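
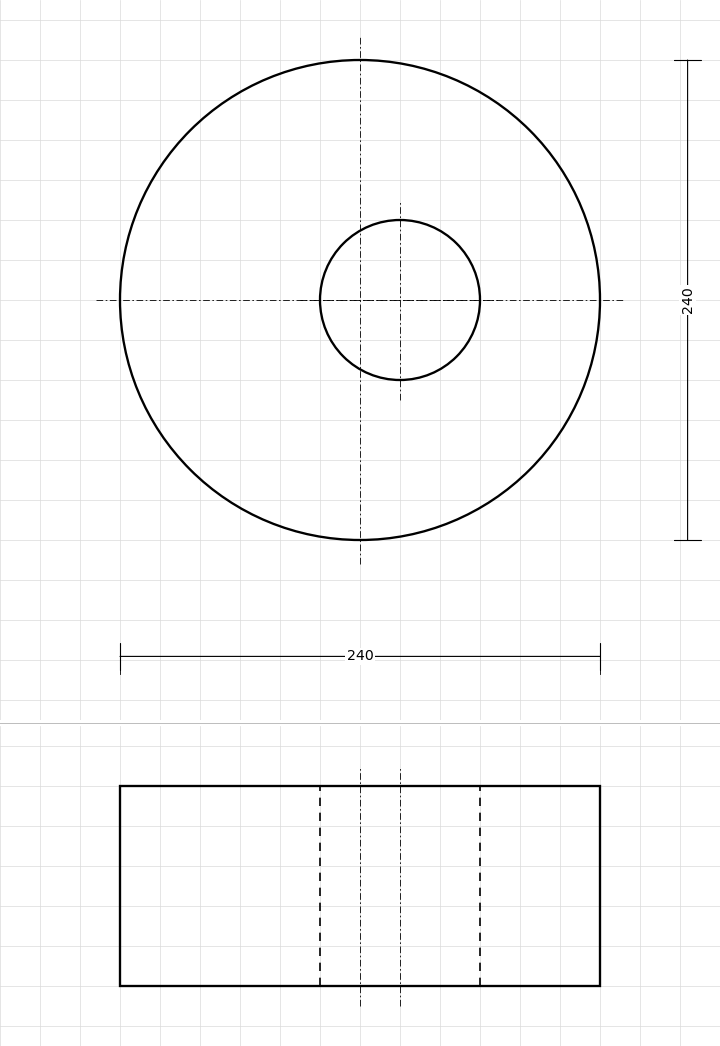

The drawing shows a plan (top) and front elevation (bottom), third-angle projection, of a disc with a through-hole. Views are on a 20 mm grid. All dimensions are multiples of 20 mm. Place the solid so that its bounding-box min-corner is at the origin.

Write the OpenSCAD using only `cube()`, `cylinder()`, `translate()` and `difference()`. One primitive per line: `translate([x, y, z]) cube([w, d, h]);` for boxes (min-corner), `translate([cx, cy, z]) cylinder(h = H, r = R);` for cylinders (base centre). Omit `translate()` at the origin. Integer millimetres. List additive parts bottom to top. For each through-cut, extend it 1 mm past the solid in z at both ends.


difference() {
  translate([120, 120, 0]) cylinder(h = 100, r = 120);
  translate([140, 120, -1]) cylinder(h = 102, r = 40);
}


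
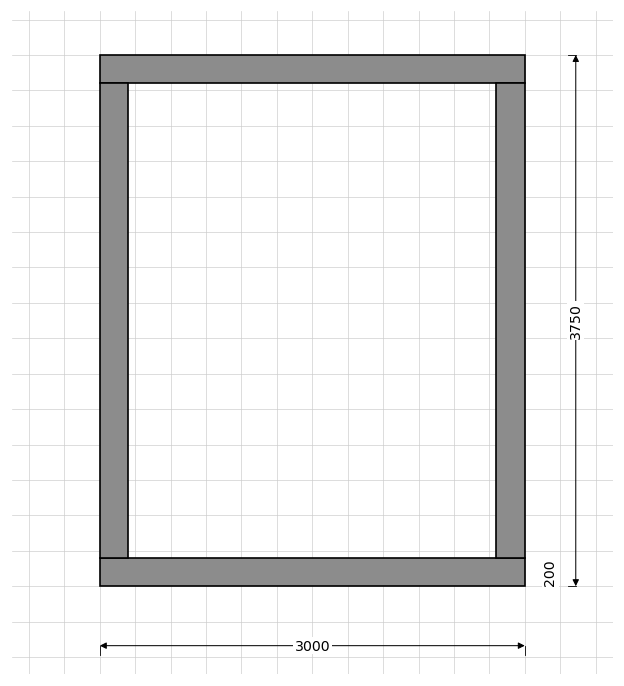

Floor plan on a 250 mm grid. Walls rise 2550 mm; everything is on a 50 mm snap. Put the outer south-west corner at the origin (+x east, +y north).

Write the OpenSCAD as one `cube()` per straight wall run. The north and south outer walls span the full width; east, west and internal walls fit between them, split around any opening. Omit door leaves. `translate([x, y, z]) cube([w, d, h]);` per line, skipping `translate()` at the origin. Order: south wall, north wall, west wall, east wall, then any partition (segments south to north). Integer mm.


cube([3000, 200, 2550]);
translate([0, 3550, 0]) cube([3000, 200, 2550]);
translate([0, 200, 0]) cube([200, 3350, 2550]);
translate([2800, 200, 0]) cube([200, 3350, 2550]);


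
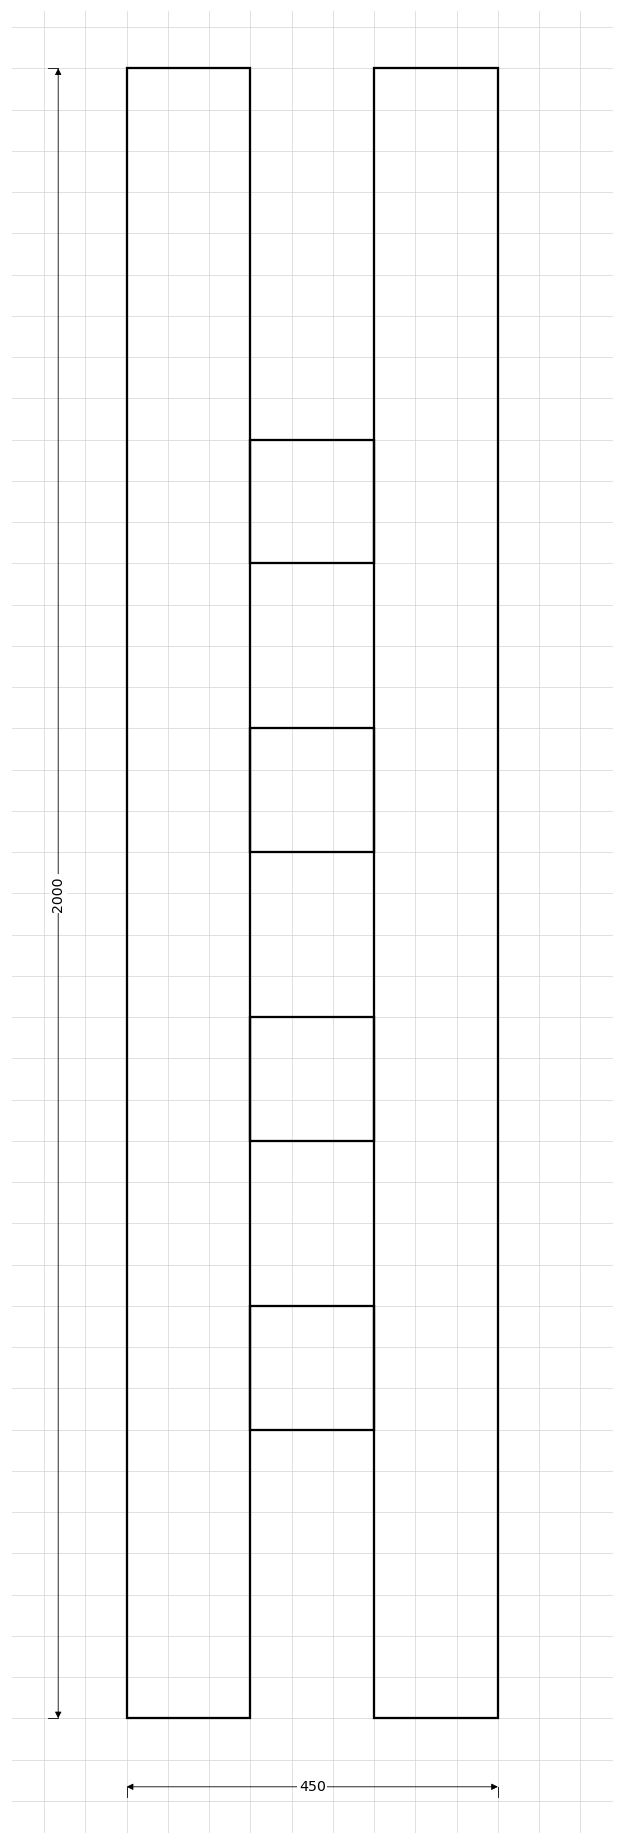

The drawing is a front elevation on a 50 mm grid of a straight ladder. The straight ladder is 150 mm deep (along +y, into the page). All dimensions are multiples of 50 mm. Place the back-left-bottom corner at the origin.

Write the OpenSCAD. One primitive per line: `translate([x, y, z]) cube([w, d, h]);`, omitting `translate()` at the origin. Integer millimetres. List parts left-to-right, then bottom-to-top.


cube([150, 150, 2000]);
translate([150, 0, 350]) cube([150, 150, 150]);
translate([150, 0, 700]) cube([150, 150, 150]);
translate([150, 0, 1050]) cube([150, 150, 150]);
translate([150, 0, 1400]) cube([150, 150, 150]);
translate([300, 0, 0]) cube([150, 150, 2000]);


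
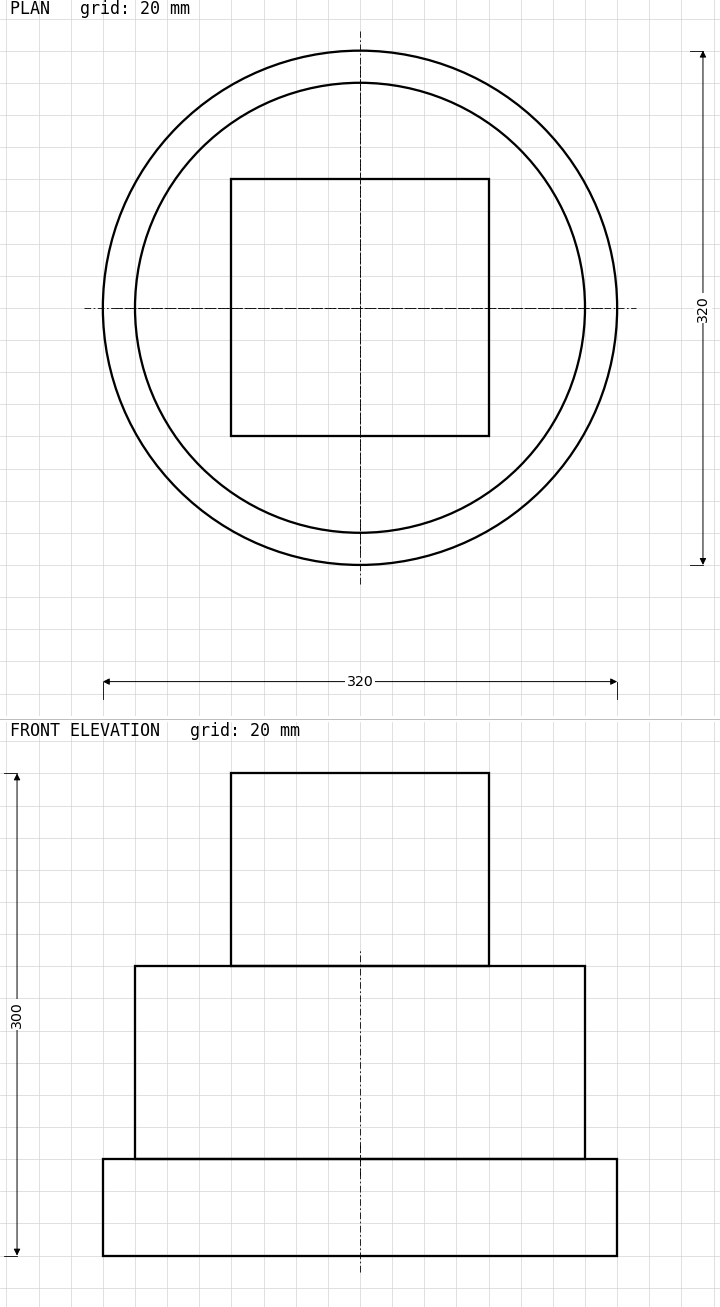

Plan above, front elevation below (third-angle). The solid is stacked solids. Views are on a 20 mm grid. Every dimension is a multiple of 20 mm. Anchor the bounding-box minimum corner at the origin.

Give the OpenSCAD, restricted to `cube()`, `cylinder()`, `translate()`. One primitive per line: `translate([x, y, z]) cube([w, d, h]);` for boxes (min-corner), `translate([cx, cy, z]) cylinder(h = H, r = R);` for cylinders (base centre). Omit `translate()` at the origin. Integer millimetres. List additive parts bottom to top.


translate([160, 160, 0]) cylinder(h = 60, r = 160);
translate([160, 160, 60]) cylinder(h = 120, r = 140);
translate([80, 80, 180]) cube([160, 160, 120]);


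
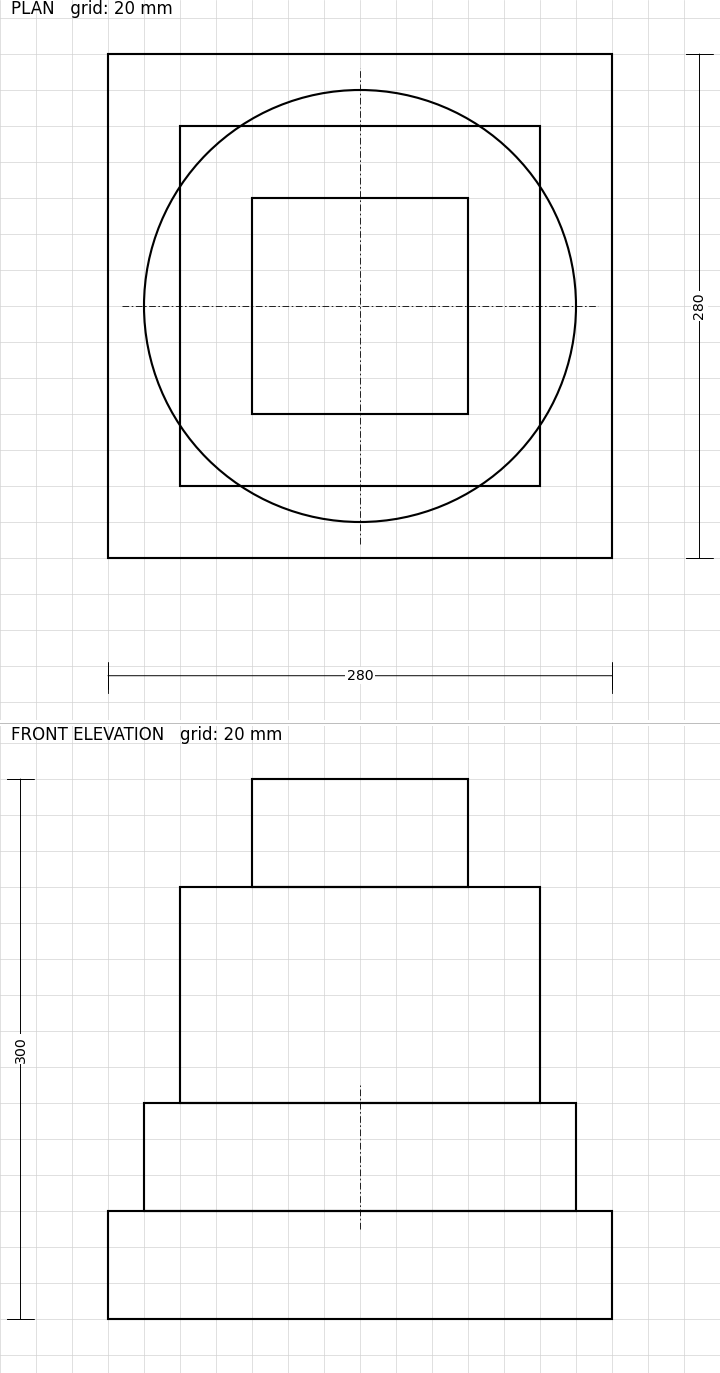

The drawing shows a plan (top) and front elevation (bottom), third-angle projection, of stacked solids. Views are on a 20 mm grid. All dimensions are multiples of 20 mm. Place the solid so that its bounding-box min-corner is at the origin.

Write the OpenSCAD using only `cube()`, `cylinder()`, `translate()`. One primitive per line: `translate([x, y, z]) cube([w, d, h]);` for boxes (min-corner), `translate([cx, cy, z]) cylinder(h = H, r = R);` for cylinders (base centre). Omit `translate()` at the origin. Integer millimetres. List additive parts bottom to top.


cube([280, 280, 60]);
translate([140, 140, 60]) cylinder(h = 60, r = 120);
translate([40, 40, 120]) cube([200, 200, 120]);
translate([80, 80, 240]) cube([120, 120, 60]);


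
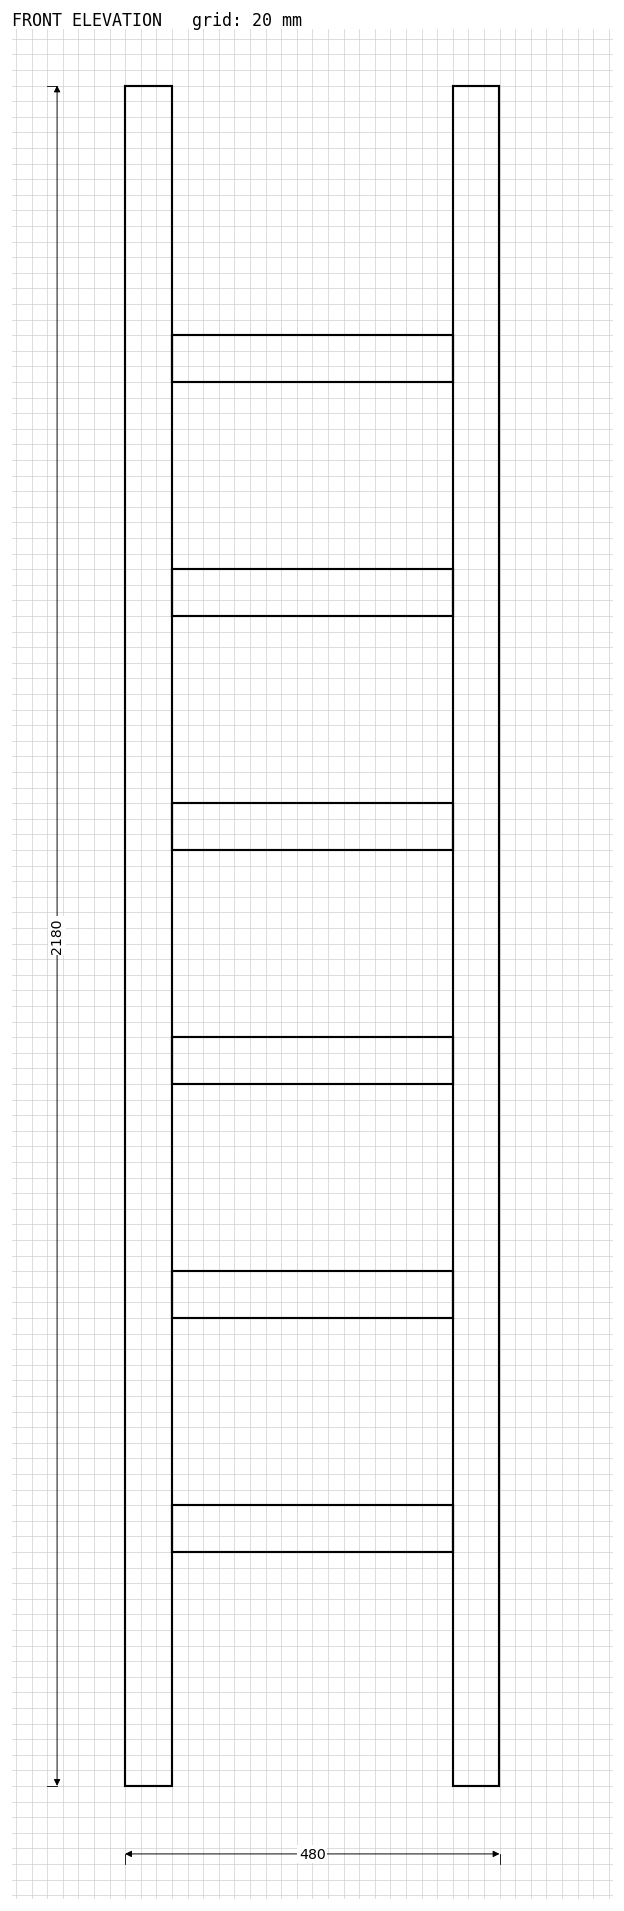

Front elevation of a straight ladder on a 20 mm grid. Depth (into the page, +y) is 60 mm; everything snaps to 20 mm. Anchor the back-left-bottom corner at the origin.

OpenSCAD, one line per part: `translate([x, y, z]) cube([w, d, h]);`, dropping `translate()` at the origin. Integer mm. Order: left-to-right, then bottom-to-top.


cube([60, 60, 2180]);
translate([60, 0, 300]) cube([360, 60, 60]);
translate([60, 0, 600]) cube([360, 60, 60]);
translate([60, 0, 900]) cube([360, 60, 60]);
translate([60, 0, 1200]) cube([360, 60, 60]);
translate([60, 0, 1500]) cube([360, 60, 60]);
translate([60, 0, 1800]) cube([360, 60, 60]);
translate([420, 0, 0]) cube([60, 60, 2180]);


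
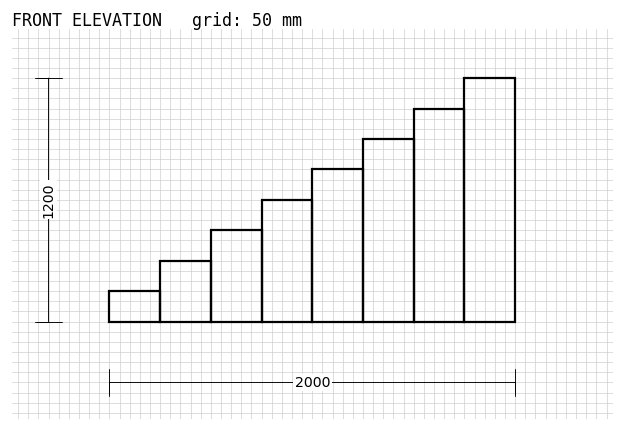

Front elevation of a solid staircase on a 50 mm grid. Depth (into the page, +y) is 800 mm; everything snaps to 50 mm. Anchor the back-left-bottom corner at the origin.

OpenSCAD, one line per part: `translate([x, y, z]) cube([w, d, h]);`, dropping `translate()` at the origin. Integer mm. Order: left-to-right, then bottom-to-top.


cube([250, 800, 150]);
translate([250, 0, 0]) cube([250, 800, 300]);
translate([500, 0, 0]) cube([250, 800, 450]);
translate([750, 0, 0]) cube([250, 800, 600]);
translate([1000, 0, 0]) cube([250, 800, 750]);
translate([1250, 0, 0]) cube([250, 800, 900]);
translate([1500, 0, 0]) cube([250, 800, 1050]);
translate([1750, 0, 0]) cube([250, 800, 1200]);


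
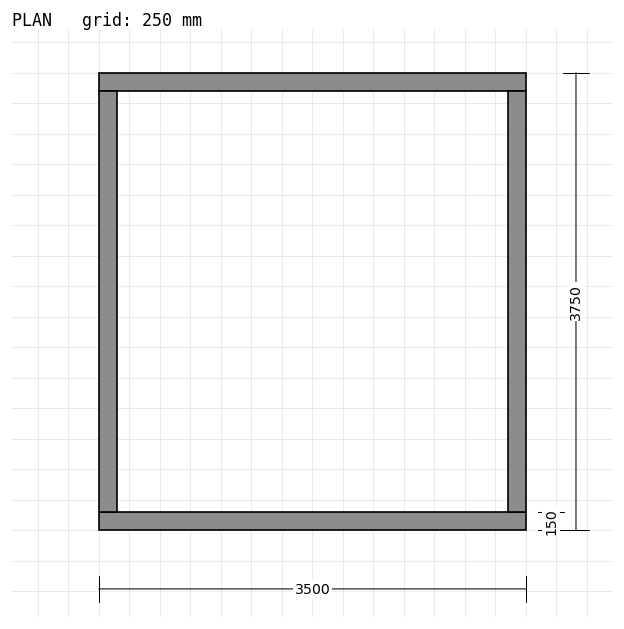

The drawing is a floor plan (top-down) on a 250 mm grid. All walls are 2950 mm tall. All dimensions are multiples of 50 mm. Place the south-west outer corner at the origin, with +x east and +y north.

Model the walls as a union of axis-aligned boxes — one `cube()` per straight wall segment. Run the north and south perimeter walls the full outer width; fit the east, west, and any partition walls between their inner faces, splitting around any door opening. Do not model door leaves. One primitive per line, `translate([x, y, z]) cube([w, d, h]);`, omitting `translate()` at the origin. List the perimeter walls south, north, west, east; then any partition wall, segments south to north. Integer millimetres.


cube([3500, 150, 2950]);
translate([0, 3600, 0]) cube([3500, 150, 2950]);
translate([0, 150, 0]) cube([150, 3450, 2950]);
translate([3350, 150, 0]) cube([150, 3450, 2950]);


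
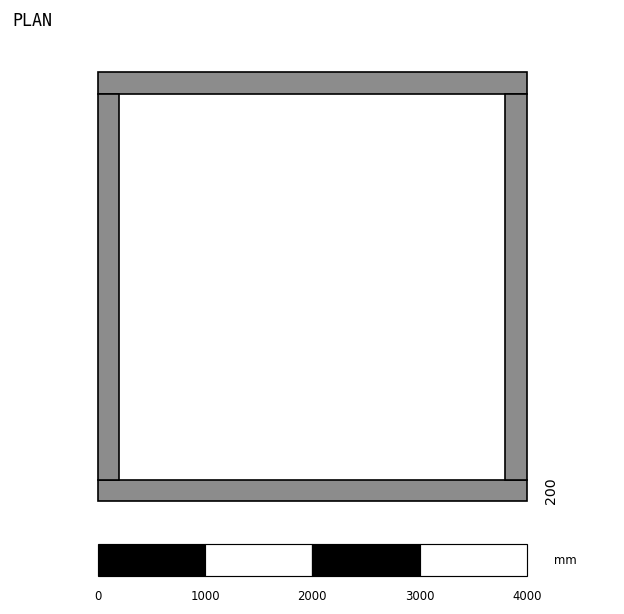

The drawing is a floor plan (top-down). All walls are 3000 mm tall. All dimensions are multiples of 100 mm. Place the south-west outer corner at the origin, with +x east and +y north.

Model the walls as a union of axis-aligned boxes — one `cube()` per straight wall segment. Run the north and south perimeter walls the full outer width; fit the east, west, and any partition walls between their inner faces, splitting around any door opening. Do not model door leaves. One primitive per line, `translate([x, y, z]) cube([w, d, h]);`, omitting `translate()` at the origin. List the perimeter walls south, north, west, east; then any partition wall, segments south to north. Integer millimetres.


cube([4000, 200, 3000]);
translate([0, 3800, 0]) cube([4000, 200, 3000]);
translate([0, 200, 0]) cube([200, 3600, 3000]);
translate([3800, 200, 0]) cube([200, 3600, 3000]);


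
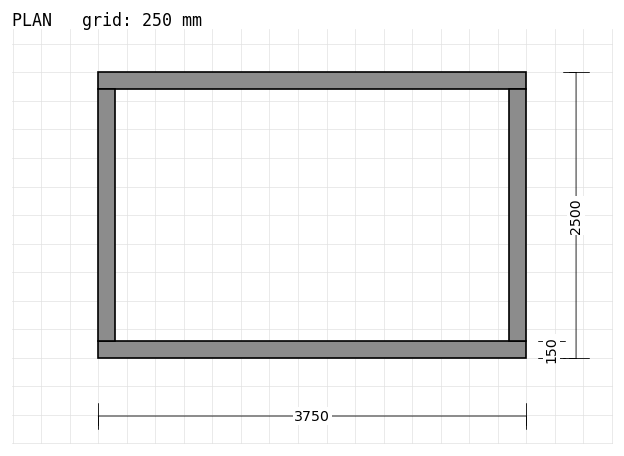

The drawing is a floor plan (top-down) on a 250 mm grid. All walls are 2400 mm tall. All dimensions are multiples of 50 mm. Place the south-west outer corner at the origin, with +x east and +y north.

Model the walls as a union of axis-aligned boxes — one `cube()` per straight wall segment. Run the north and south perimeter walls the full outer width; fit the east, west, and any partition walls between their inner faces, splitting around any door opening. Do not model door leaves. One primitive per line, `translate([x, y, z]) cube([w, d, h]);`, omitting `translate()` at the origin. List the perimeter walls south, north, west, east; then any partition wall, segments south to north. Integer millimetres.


cube([3750, 150, 2400]);
translate([0, 2350, 0]) cube([3750, 150, 2400]);
translate([0, 150, 0]) cube([150, 2200, 2400]);
translate([3600, 150, 0]) cube([150, 2200, 2400]);


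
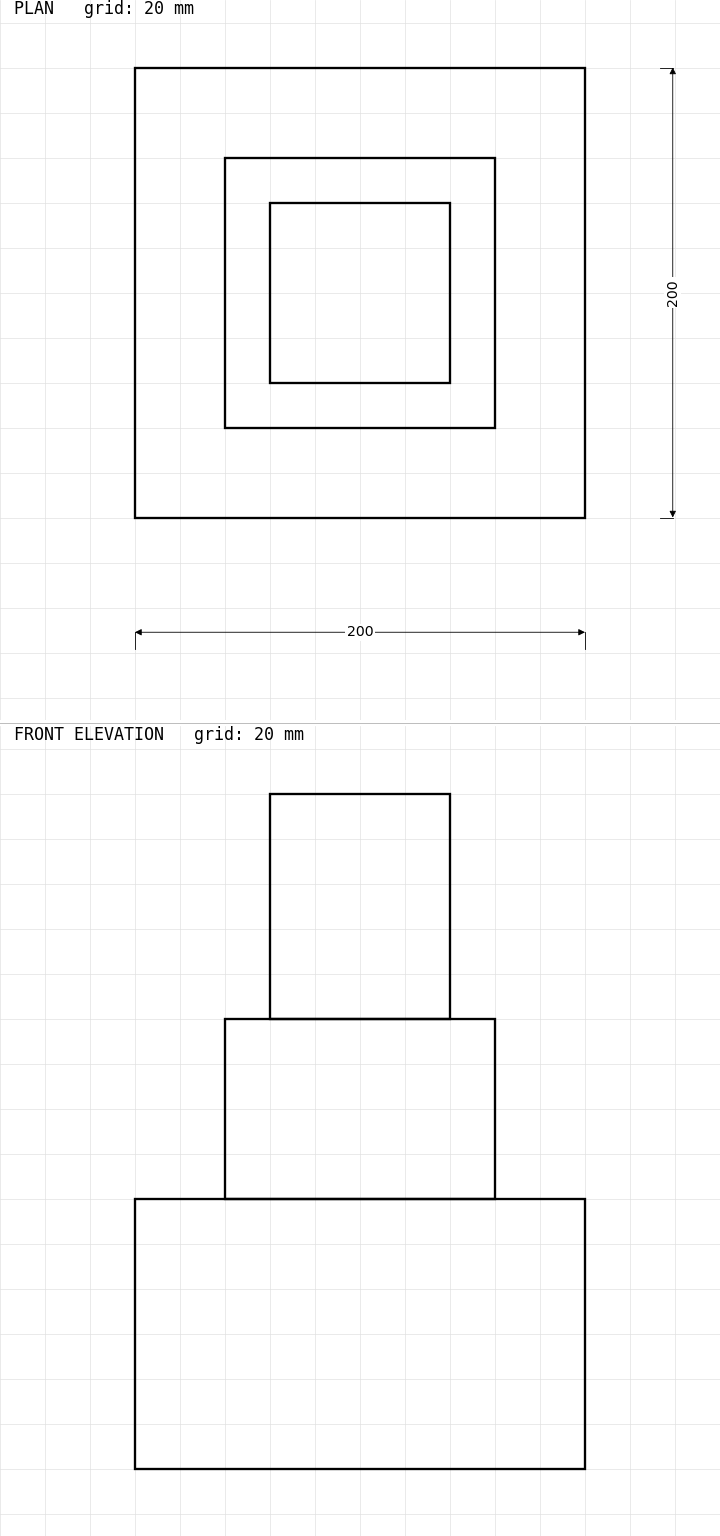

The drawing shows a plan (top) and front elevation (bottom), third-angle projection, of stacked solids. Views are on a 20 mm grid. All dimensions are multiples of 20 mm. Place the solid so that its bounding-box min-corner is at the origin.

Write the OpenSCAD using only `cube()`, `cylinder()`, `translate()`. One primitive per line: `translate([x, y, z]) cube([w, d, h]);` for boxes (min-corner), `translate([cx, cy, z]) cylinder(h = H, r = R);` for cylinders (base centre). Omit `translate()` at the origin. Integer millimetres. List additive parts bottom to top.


cube([200, 200, 120]);
translate([40, 40, 120]) cube([120, 120, 80]);
translate([60, 60, 200]) cube([80, 80, 100]);


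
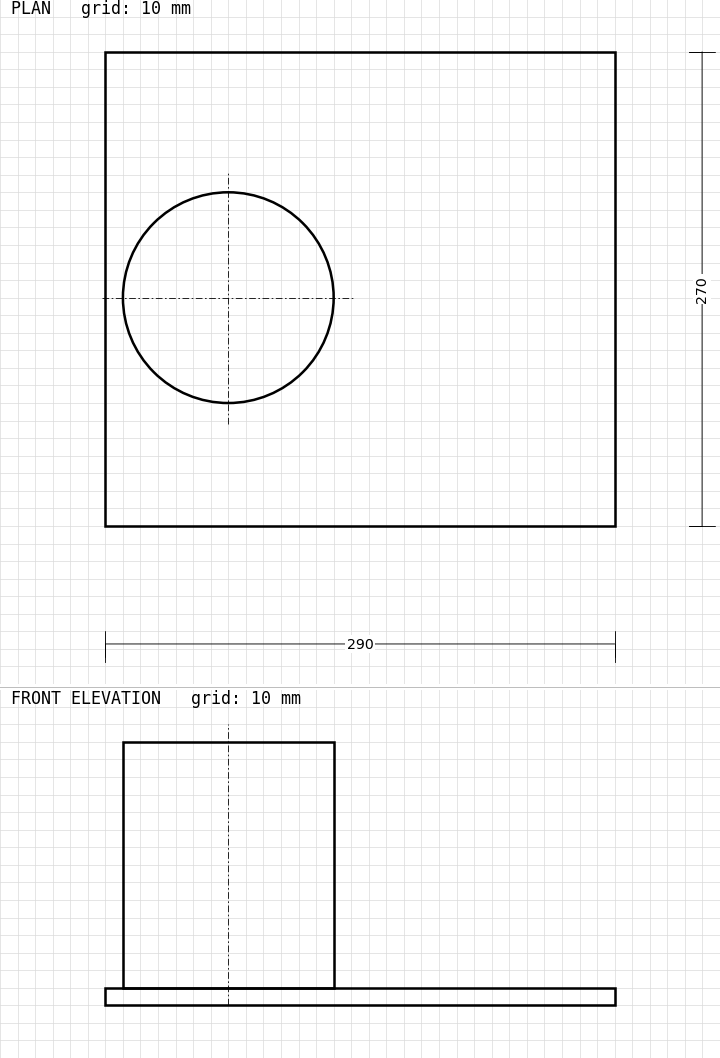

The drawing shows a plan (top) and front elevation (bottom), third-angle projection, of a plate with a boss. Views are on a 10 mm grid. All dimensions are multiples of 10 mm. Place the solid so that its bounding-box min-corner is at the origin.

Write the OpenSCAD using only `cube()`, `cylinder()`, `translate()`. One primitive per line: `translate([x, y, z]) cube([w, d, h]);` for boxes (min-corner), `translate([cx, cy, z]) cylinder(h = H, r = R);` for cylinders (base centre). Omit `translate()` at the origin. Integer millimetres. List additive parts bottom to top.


cube([290, 270, 10]);
translate([70, 130, 10]) cylinder(h = 140, r = 60);


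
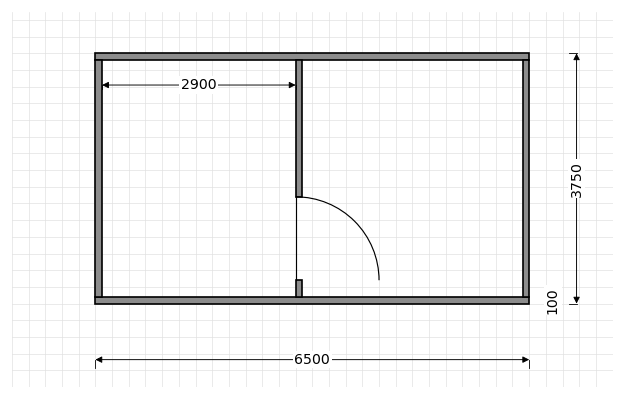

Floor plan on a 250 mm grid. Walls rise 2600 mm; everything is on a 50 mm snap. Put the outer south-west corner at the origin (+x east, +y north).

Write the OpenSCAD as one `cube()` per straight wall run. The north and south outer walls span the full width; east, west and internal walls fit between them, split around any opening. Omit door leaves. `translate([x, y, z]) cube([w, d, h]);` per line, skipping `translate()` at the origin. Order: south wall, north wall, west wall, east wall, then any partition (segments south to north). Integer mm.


cube([6500, 100, 2600]);
translate([0, 3650, 0]) cube([6500, 100, 2600]);
translate([0, 100, 0]) cube([100, 3550, 2600]);
translate([6400, 100, 0]) cube([100, 3550, 2600]);
translate([3000, 100, 0]) cube([100, 250, 2600]);
translate([3000, 1600, 0]) cube([100, 2050, 2600]);


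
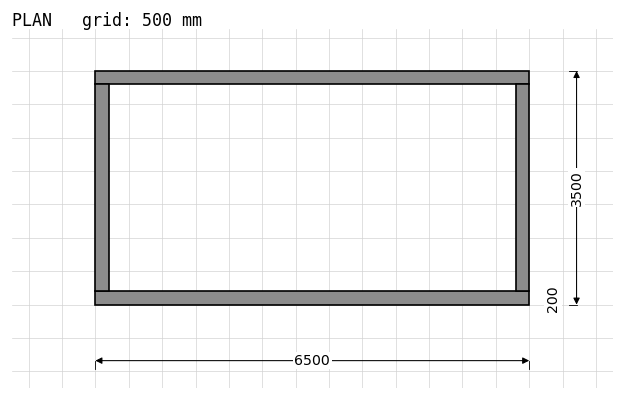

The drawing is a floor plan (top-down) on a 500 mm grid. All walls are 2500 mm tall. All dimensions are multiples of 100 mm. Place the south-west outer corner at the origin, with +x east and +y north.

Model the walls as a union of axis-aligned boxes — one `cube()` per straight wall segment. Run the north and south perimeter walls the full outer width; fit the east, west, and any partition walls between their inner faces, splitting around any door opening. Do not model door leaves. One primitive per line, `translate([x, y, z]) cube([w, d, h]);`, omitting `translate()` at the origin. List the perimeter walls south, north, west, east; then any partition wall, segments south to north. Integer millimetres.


cube([6500, 200, 2500]);
translate([0, 3300, 0]) cube([6500, 200, 2500]);
translate([0, 200, 0]) cube([200, 3100, 2500]);
translate([6300, 200, 0]) cube([200, 3100, 2500]);


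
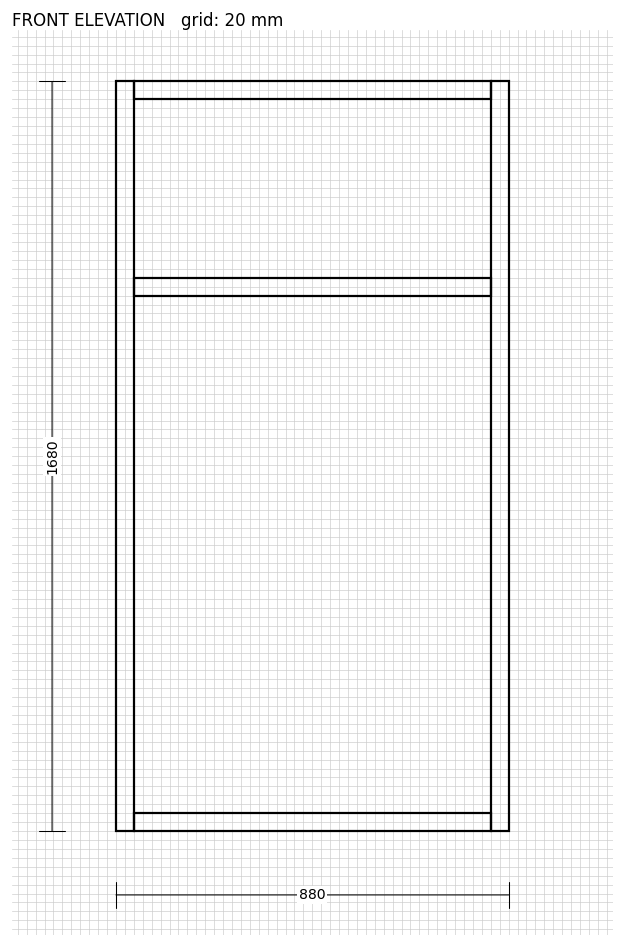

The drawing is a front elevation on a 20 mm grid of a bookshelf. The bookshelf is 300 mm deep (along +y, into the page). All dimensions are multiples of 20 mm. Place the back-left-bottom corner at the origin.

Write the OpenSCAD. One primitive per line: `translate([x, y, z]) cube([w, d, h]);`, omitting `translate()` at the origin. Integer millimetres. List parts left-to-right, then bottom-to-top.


cube([40, 300, 1680]);
translate([40, 0, 0]) cube([800, 300, 40]);
translate([40, 0, 1200]) cube([800, 300, 40]);
translate([40, 0, 1640]) cube([800, 300, 40]);
translate([840, 0, 0]) cube([40, 300, 1680]);


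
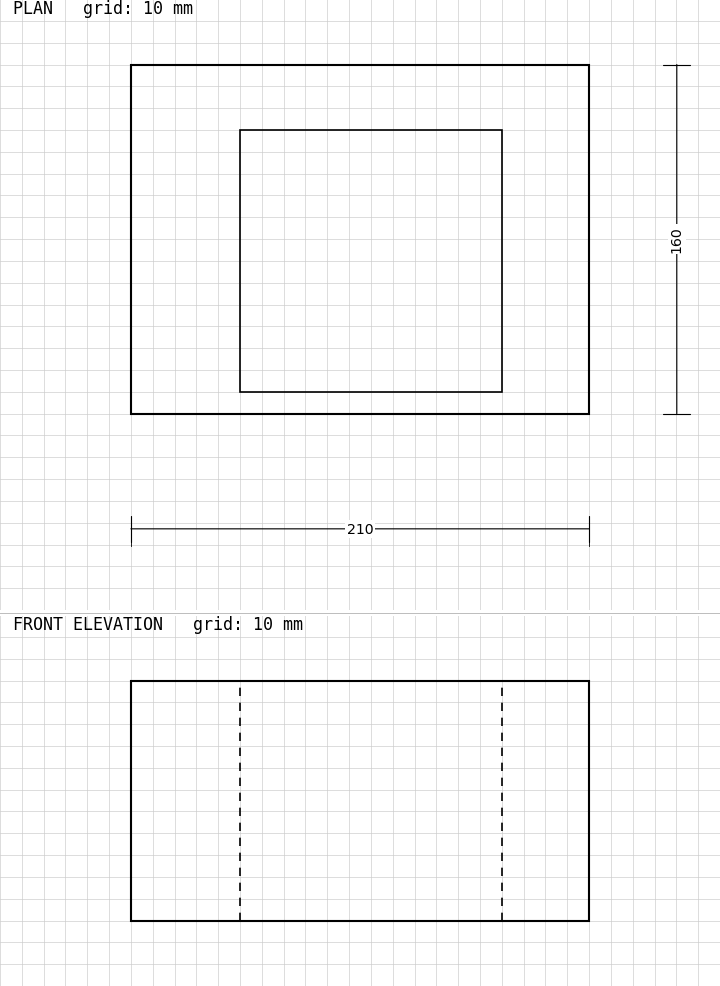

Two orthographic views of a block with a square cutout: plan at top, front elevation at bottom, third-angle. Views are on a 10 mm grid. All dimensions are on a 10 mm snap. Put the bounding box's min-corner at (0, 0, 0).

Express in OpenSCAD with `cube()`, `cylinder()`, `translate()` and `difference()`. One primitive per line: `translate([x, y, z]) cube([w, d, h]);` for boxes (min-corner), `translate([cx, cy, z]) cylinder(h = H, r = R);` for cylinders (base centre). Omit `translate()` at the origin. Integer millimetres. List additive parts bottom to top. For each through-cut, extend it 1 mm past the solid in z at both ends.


difference() {
  cube([210, 160, 110]);
  translate([50, 10, -1]) cube([120, 120, 112]);
}


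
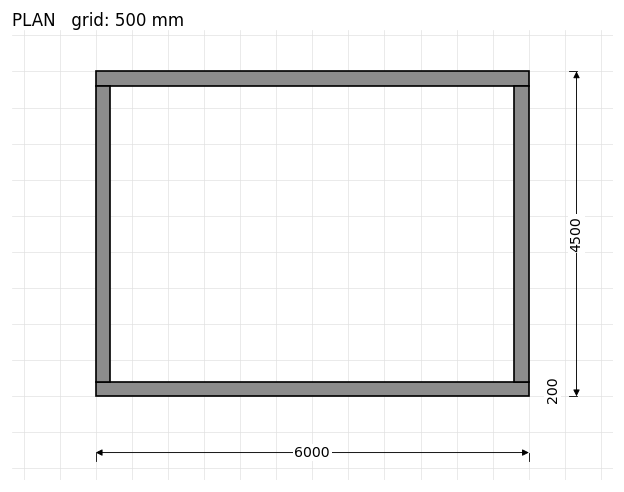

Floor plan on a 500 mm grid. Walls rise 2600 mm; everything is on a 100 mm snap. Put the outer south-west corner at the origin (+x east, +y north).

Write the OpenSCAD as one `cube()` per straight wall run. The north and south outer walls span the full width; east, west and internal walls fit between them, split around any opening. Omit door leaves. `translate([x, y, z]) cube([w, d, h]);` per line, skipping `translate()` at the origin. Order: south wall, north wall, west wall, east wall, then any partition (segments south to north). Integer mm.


cube([6000, 200, 2600]);
translate([0, 4300, 0]) cube([6000, 200, 2600]);
translate([0, 200, 0]) cube([200, 4100, 2600]);
translate([5800, 200, 0]) cube([200, 4100, 2600]);


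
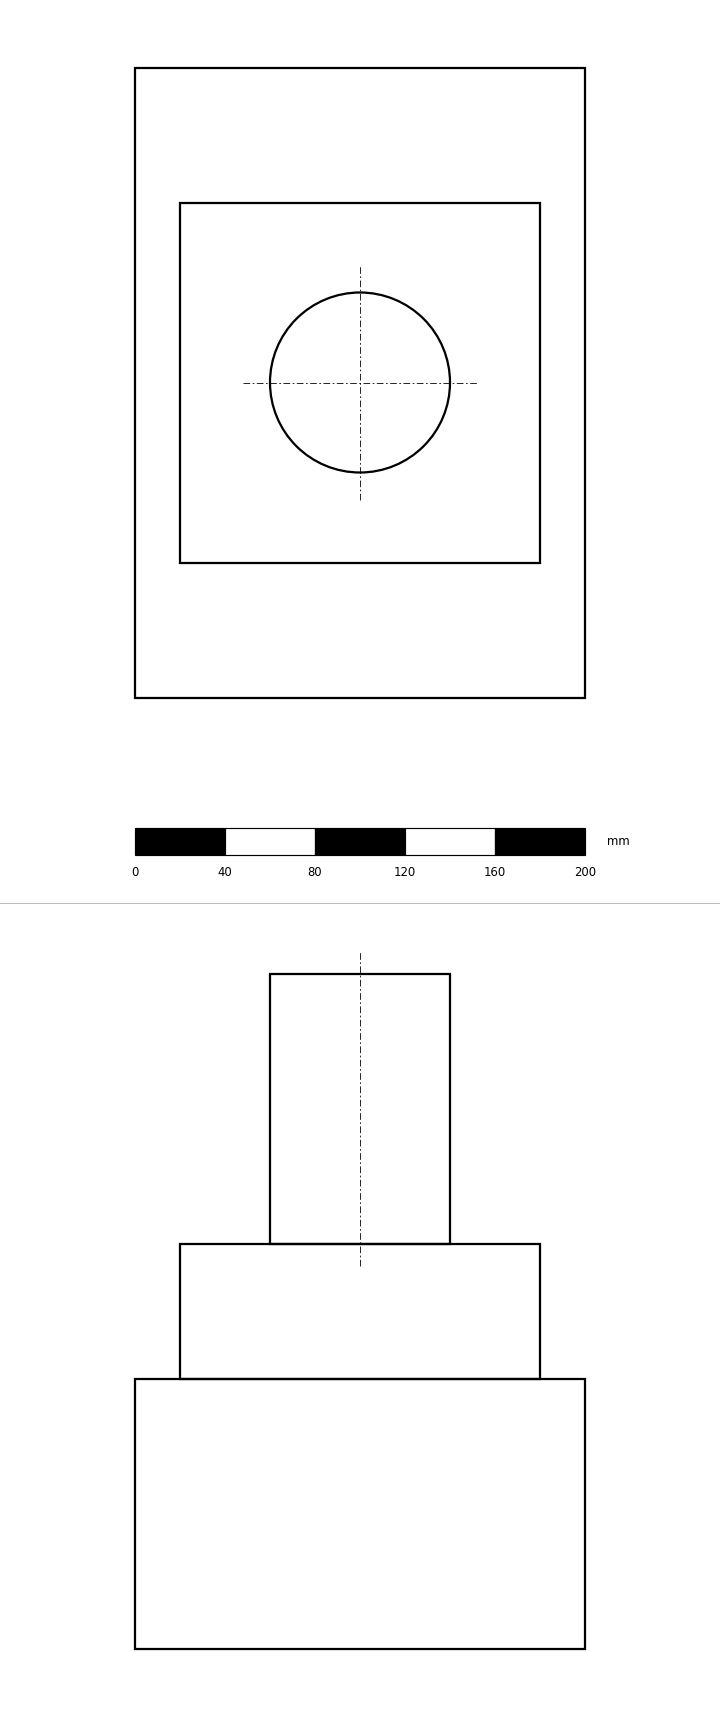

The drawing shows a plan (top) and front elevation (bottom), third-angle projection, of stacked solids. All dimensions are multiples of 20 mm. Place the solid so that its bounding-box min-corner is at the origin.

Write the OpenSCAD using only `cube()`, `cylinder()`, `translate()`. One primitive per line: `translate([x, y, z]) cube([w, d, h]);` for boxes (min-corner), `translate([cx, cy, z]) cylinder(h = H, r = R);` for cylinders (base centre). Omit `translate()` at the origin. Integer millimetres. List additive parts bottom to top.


cube([200, 280, 120]);
translate([20, 60, 120]) cube([160, 160, 60]);
translate([100, 140, 180]) cylinder(h = 120, r = 40);


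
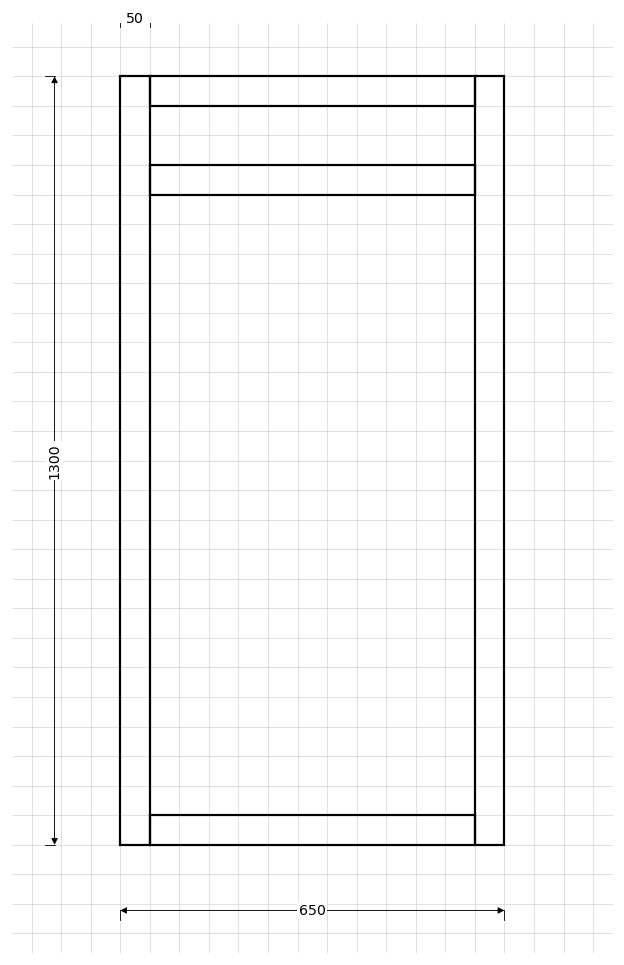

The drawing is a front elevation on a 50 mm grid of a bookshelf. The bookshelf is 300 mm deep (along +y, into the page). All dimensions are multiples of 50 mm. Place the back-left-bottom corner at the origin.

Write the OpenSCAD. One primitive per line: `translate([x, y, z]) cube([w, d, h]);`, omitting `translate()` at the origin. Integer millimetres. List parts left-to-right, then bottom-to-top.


cube([50, 300, 1300]);
translate([50, 0, 0]) cube([550, 300, 50]);
translate([50, 0, 1100]) cube([550, 300, 50]);
translate([50, 0, 1250]) cube([550, 300, 50]);
translate([600, 0, 0]) cube([50, 300, 1300]);


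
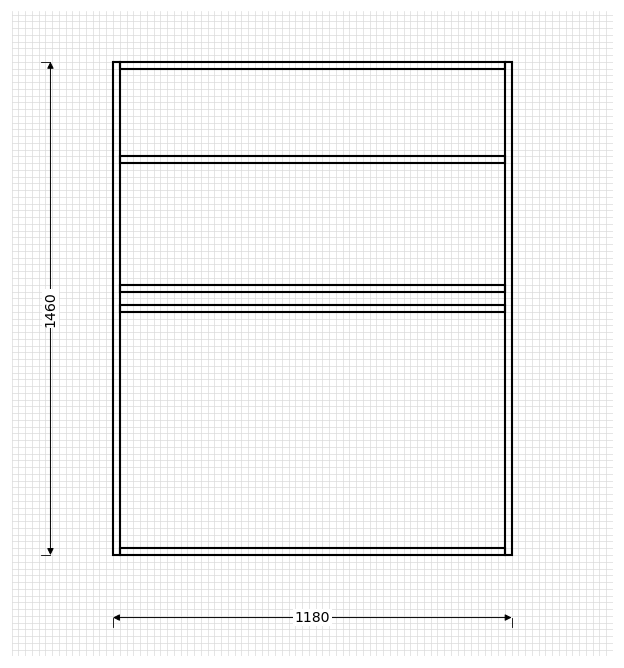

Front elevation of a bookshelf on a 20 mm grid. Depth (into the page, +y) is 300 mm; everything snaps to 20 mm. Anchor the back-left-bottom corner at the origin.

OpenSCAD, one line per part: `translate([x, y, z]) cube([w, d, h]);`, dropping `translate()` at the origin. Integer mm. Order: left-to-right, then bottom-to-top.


cube([20, 300, 1460]);
translate([20, 0, 0]) cube([1140, 300, 20]);
translate([20, 0, 720]) cube([1140, 300, 20]);
translate([20, 0, 780]) cube([1140, 300, 20]);
translate([20, 0, 1160]) cube([1140, 300, 20]);
translate([20, 0, 1440]) cube([1140, 300, 20]);
translate([1160, 0, 0]) cube([20, 300, 1460]);


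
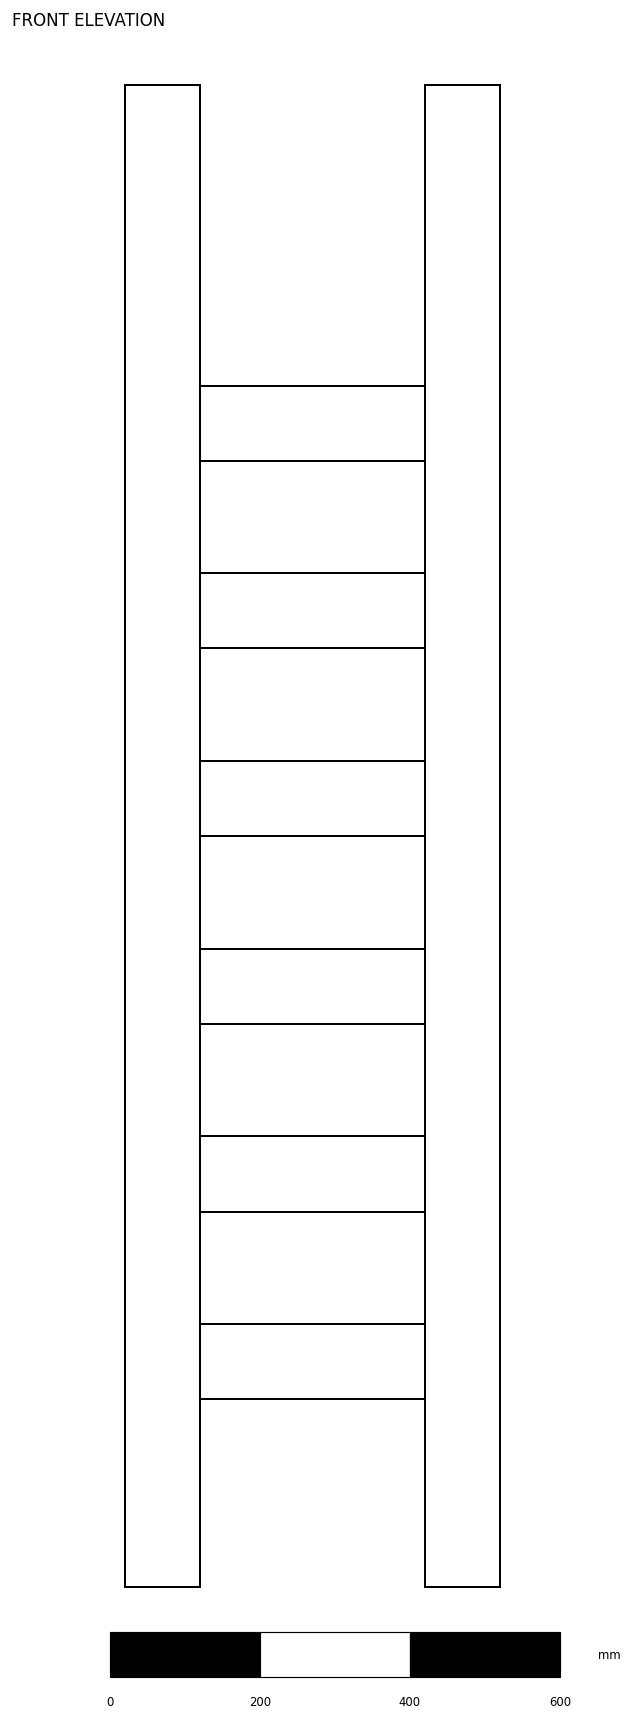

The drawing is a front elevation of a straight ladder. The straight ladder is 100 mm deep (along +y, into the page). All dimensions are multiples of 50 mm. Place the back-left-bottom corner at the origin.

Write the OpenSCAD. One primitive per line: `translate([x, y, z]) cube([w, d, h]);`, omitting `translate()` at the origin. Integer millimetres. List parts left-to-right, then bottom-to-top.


cube([100, 100, 2000]);
translate([100, 0, 250]) cube([300, 100, 100]);
translate([100, 0, 500]) cube([300, 100, 100]);
translate([100, 0, 750]) cube([300, 100, 100]);
translate([100, 0, 1000]) cube([300, 100, 100]);
translate([100, 0, 1250]) cube([300, 100, 100]);
translate([100, 0, 1500]) cube([300, 100, 100]);
translate([400, 0, 0]) cube([100, 100, 2000]);


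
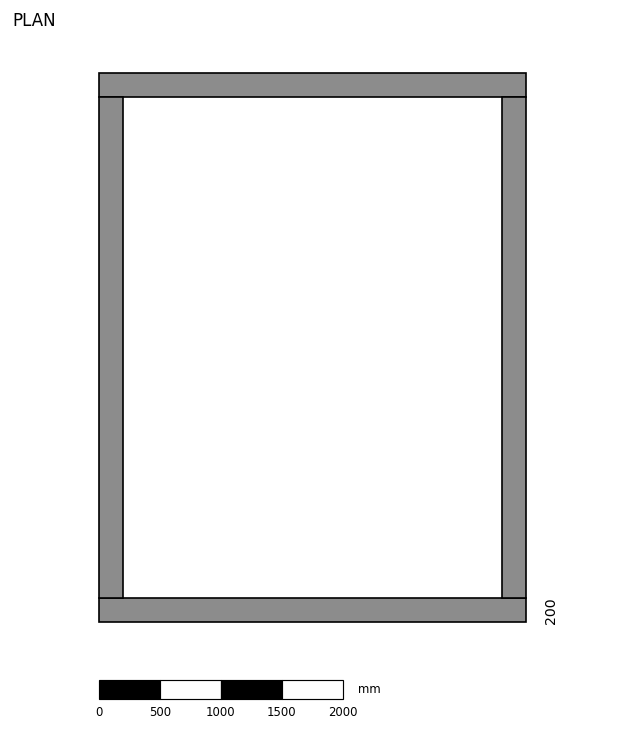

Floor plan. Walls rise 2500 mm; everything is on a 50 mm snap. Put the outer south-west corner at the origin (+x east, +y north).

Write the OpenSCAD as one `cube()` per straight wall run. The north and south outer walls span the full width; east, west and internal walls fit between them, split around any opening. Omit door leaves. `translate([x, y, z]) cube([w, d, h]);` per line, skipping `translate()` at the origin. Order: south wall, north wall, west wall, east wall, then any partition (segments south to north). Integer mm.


cube([3500, 200, 2500]);
translate([0, 4300, 0]) cube([3500, 200, 2500]);
translate([0, 200, 0]) cube([200, 4100, 2500]);
translate([3300, 200, 0]) cube([200, 4100, 2500]);


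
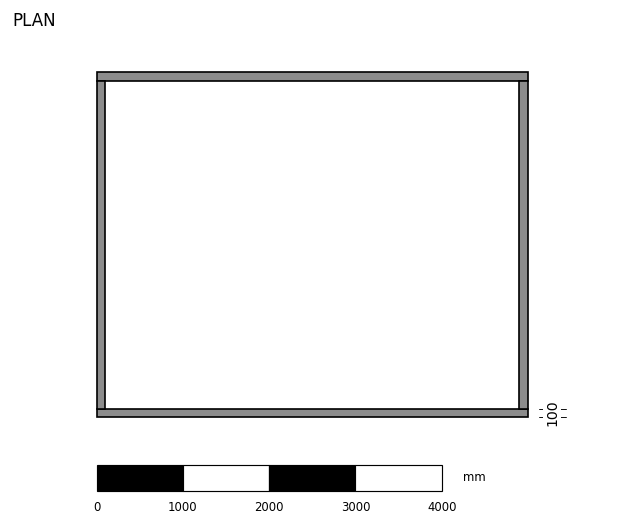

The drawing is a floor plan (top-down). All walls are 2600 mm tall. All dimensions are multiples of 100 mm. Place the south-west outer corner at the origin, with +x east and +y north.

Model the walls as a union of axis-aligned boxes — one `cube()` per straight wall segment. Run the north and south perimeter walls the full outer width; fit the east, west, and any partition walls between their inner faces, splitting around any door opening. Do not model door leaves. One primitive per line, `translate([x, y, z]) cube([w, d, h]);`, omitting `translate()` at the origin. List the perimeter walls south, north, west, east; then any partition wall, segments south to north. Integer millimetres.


cube([5000, 100, 2600]);
translate([0, 3900, 0]) cube([5000, 100, 2600]);
translate([0, 100, 0]) cube([100, 3800, 2600]);
translate([4900, 100, 0]) cube([100, 3800, 2600]);


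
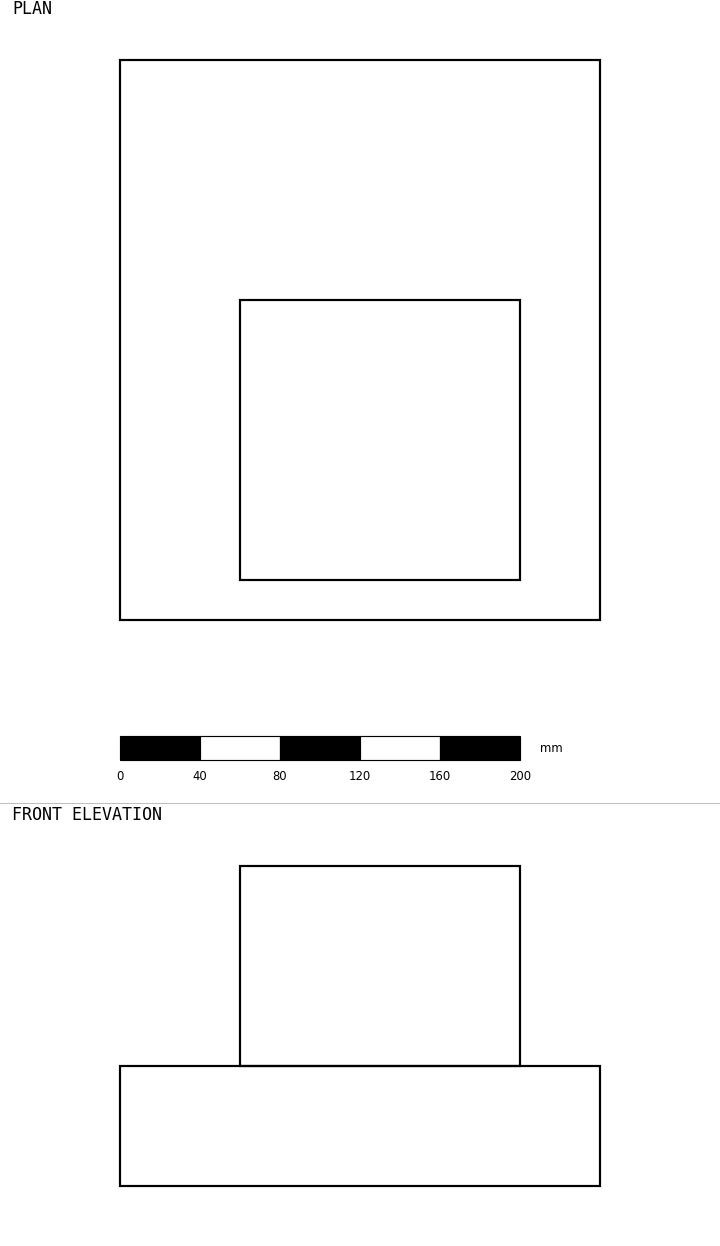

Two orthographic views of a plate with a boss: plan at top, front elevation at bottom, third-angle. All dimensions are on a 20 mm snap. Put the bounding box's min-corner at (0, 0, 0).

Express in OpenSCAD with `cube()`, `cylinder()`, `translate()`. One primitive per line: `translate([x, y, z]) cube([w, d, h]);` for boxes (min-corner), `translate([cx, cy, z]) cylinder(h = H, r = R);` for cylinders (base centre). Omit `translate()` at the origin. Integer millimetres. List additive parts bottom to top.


cube([240, 280, 60]);
translate([60, 20, 60]) cube([140, 140, 100]);


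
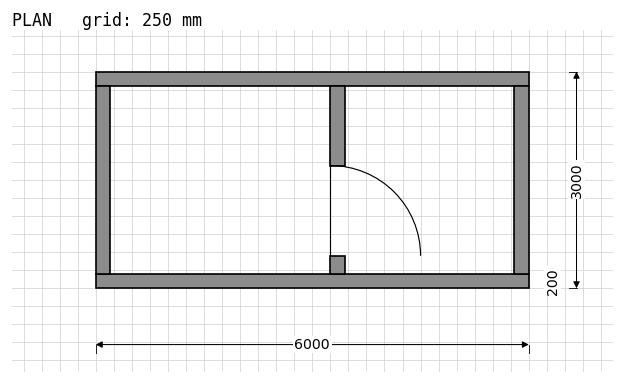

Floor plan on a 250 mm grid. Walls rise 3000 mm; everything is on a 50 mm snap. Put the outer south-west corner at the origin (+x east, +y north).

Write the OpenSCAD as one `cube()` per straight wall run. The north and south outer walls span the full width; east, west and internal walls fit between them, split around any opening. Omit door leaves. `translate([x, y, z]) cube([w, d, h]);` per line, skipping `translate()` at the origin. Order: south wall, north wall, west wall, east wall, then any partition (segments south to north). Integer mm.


cube([6000, 200, 3000]);
translate([0, 2800, 0]) cube([6000, 200, 3000]);
translate([0, 200, 0]) cube([200, 2600, 3000]);
translate([5800, 200, 0]) cube([200, 2600, 3000]);
translate([3250, 200, 0]) cube([200, 250, 3000]);
translate([3250, 1700, 0]) cube([200, 1100, 3000]);


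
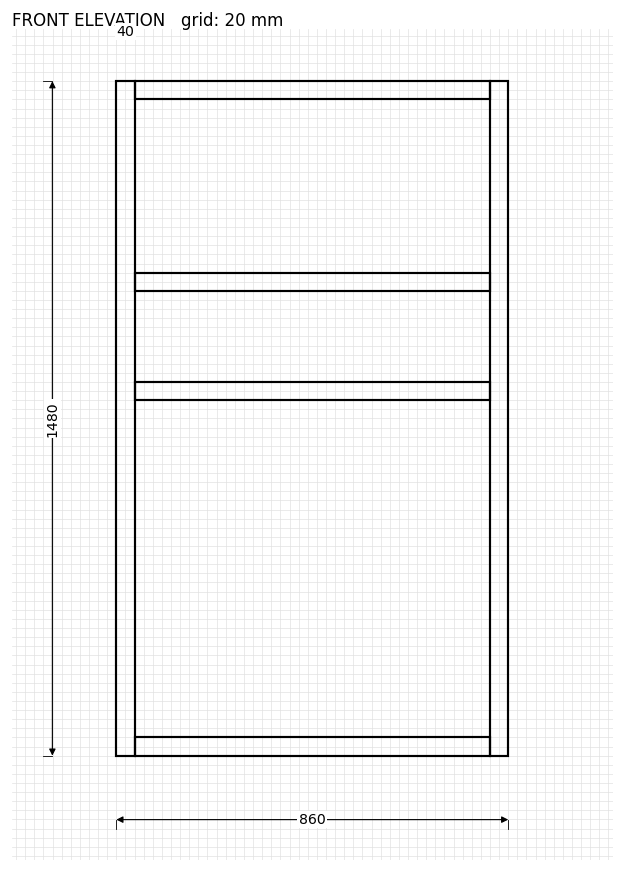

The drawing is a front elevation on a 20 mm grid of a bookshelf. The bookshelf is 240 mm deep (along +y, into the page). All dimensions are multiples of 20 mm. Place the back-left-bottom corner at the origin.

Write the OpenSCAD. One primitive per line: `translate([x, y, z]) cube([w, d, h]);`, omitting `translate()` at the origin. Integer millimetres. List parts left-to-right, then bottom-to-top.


cube([40, 240, 1480]);
translate([40, 0, 0]) cube([780, 240, 40]);
translate([40, 0, 780]) cube([780, 240, 40]);
translate([40, 0, 1020]) cube([780, 240, 40]);
translate([40, 0, 1440]) cube([780, 240, 40]);
translate([820, 0, 0]) cube([40, 240, 1480]);


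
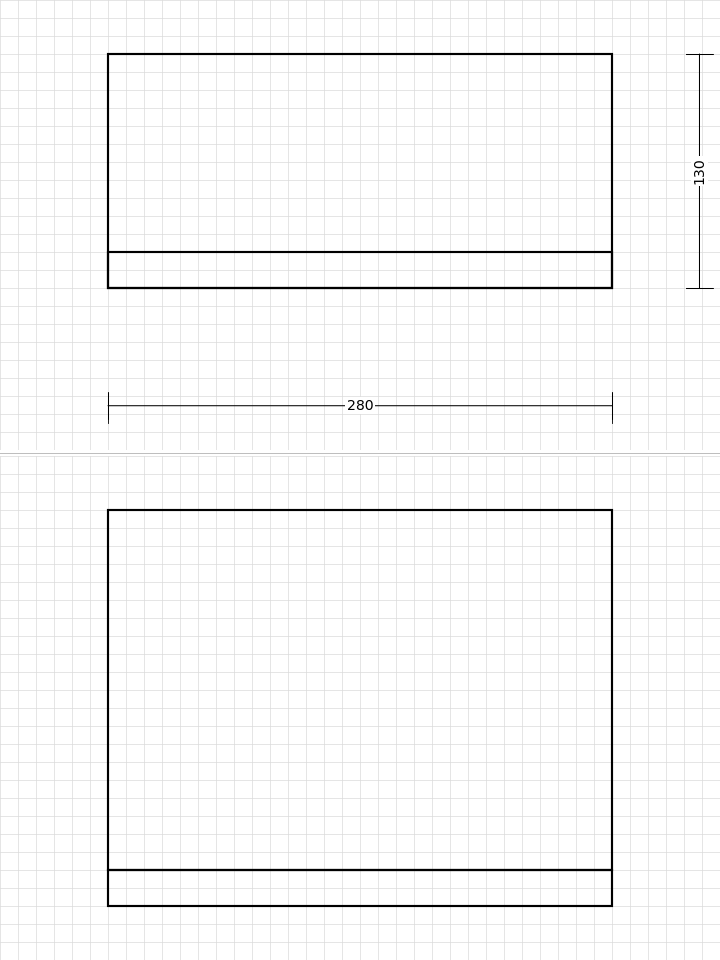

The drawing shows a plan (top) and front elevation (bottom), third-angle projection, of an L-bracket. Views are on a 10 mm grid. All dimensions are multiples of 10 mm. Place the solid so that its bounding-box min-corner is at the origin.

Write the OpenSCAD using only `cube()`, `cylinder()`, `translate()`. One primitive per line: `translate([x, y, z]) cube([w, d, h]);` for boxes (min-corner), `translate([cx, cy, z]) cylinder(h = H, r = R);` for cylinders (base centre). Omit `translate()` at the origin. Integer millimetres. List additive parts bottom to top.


cube([280, 130, 20]);
translate([0, 0, 20]) cube([280, 20, 200]);


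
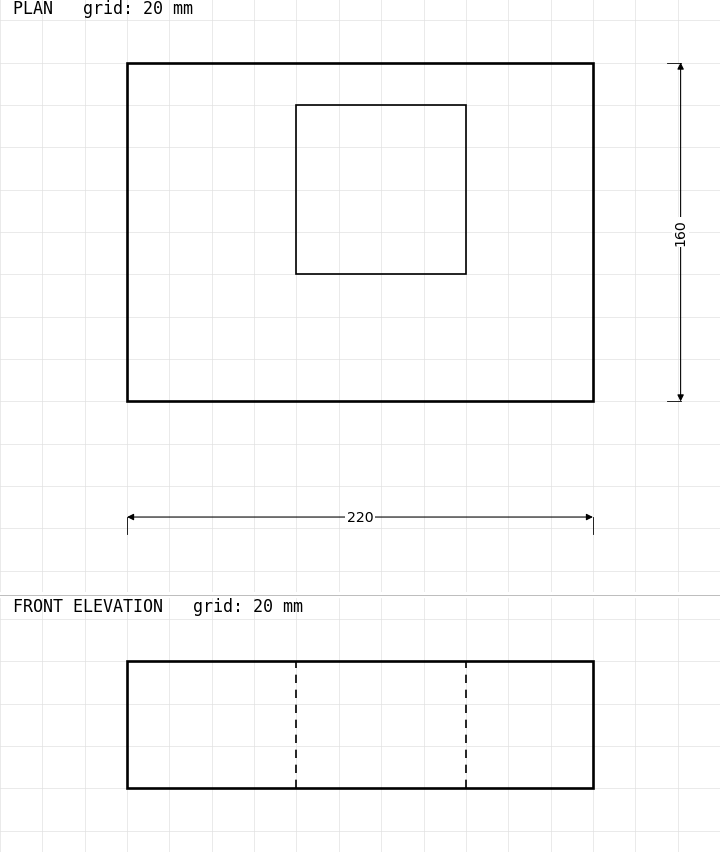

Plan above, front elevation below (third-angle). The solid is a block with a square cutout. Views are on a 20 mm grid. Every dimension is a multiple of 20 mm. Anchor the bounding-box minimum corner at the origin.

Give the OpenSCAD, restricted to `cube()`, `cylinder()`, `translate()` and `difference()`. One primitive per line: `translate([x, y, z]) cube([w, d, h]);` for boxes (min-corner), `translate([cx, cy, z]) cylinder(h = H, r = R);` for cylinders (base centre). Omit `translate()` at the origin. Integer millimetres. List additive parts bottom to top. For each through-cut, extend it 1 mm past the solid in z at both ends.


difference() {
  cube([220, 160, 60]);
  translate([80, 60, -1]) cube([80, 80, 62]);
}


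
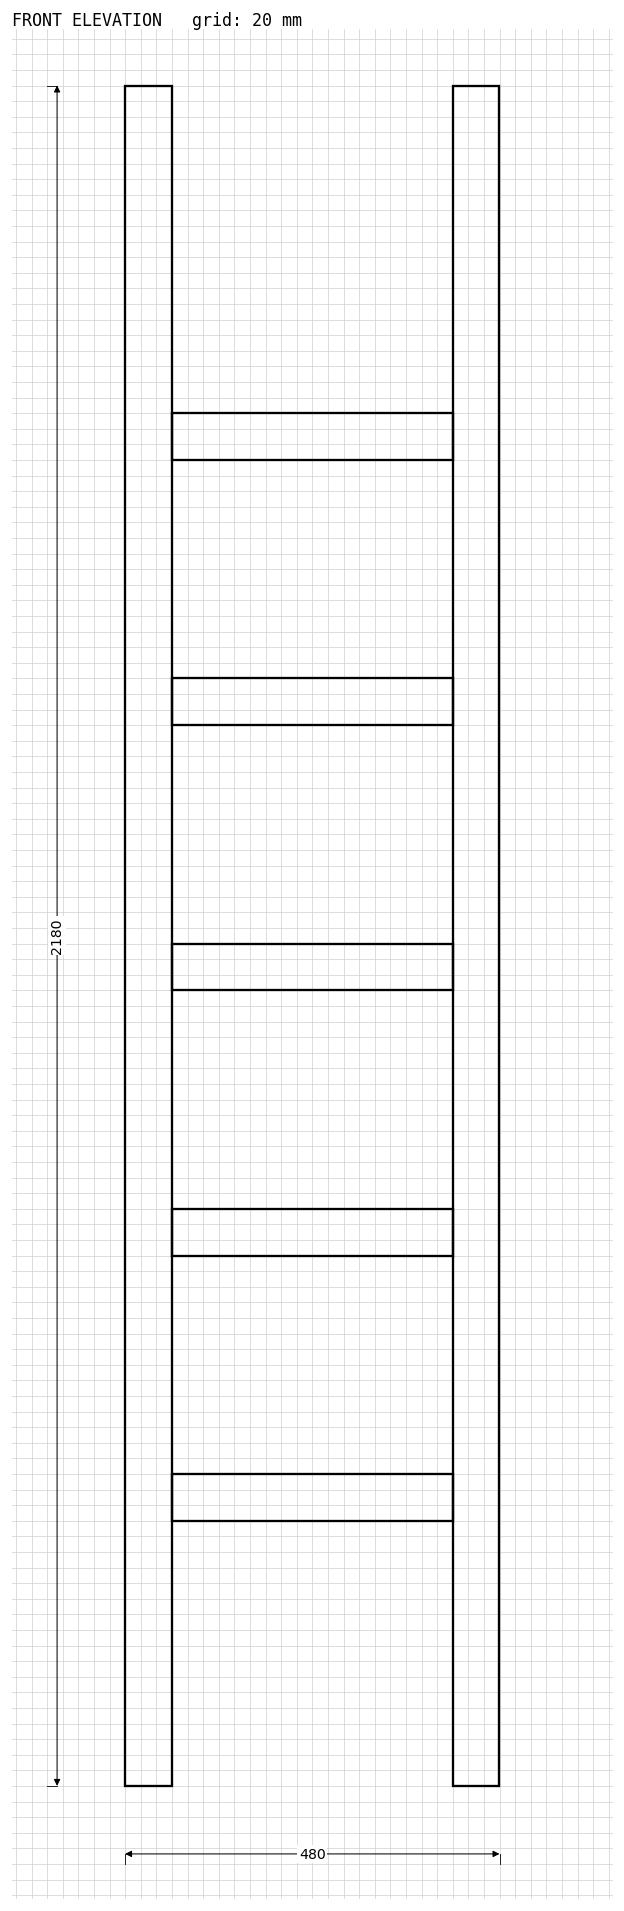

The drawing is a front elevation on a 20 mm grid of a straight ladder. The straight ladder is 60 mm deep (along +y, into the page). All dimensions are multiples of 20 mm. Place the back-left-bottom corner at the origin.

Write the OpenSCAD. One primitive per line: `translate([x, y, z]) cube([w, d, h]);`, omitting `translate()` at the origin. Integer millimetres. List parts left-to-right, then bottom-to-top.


cube([60, 60, 2180]);
translate([60, 0, 340]) cube([360, 60, 60]);
translate([60, 0, 680]) cube([360, 60, 60]);
translate([60, 0, 1020]) cube([360, 60, 60]);
translate([60, 0, 1360]) cube([360, 60, 60]);
translate([60, 0, 1700]) cube([360, 60, 60]);
translate([420, 0, 0]) cube([60, 60, 2180]);


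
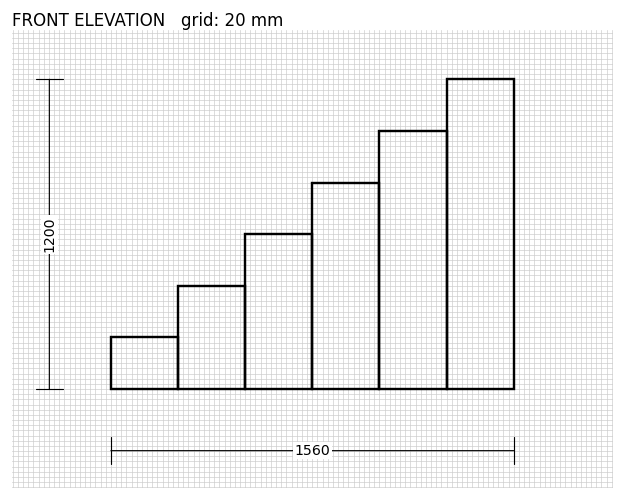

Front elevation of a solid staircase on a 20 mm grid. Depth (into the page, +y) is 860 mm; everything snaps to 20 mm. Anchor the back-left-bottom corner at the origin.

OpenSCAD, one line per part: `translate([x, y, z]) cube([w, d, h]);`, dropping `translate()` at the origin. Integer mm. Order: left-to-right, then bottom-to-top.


cube([260, 860, 200]);
translate([260, 0, 0]) cube([260, 860, 400]);
translate([520, 0, 0]) cube([260, 860, 600]);
translate([780, 0, 0]) cube([260, 860, 800]);
translate([1040, 0, 0]) cube([260, 860, 1000]);
translate([1300, 0, 0]) cube([260, 860, 1200]);


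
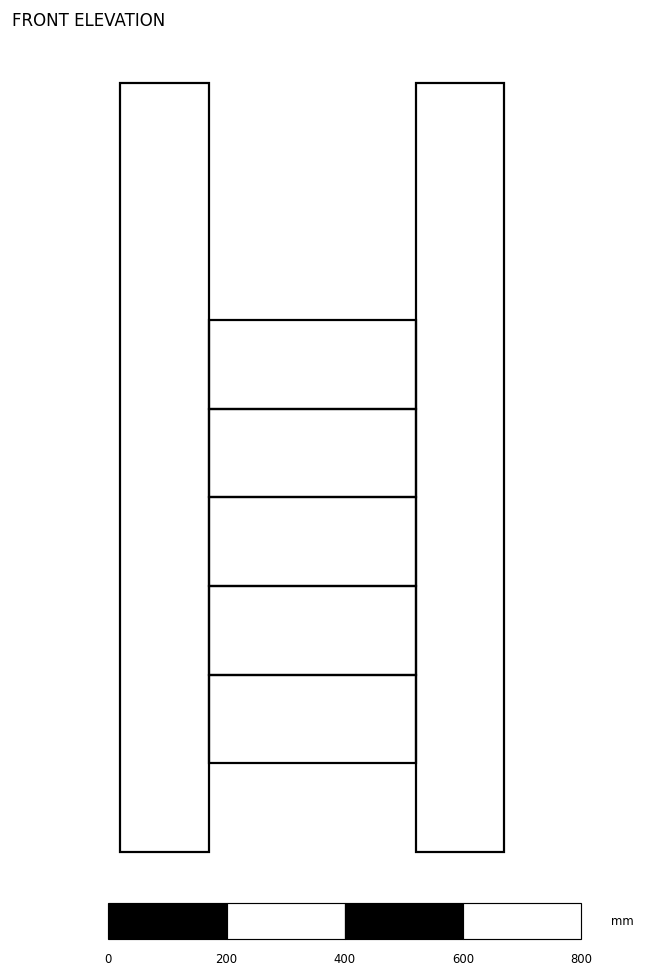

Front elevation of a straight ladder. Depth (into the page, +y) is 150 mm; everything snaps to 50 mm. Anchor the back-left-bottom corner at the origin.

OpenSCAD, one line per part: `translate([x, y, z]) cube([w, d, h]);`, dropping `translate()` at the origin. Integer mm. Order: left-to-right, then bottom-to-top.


cube([150, 150, 1300]);
translate([150, 0, 150]) cube([350, 150, 150]);
translate([150, 0, 300]) cube([350, 150, 150]);
translate([150, 0, 450]) cube([350, 150, 150]);
translate([150, 0, 600]) cube([350, 150, 150]);
translate([150, 0, 750]) cube([350, 150, 150]);
translate([500, 0, 0]) cube([150, 150, 1300]);


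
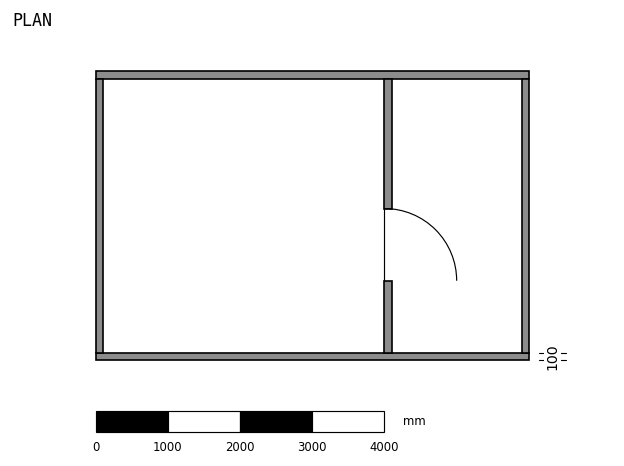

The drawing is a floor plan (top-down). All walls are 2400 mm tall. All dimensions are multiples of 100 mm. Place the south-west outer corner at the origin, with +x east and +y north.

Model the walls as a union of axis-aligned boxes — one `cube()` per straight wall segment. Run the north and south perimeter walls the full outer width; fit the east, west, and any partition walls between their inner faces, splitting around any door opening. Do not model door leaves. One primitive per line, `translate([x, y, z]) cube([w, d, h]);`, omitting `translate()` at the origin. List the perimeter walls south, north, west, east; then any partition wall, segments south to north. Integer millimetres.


cube([6000, 100, 2400]);
translate([0, 3900, 0]) cube([6000, 100, 2400]);
translate([0, 100, 0]) cube([100, 3800, 2400]);
translate([5900, 100, 0]) cube([100, 3800, 2400]);
translate([4000, 100, 0]) cube([100, 1000, 2400]);
translate([4000, 2100, 0]) cube([100, 1800, 2400]);


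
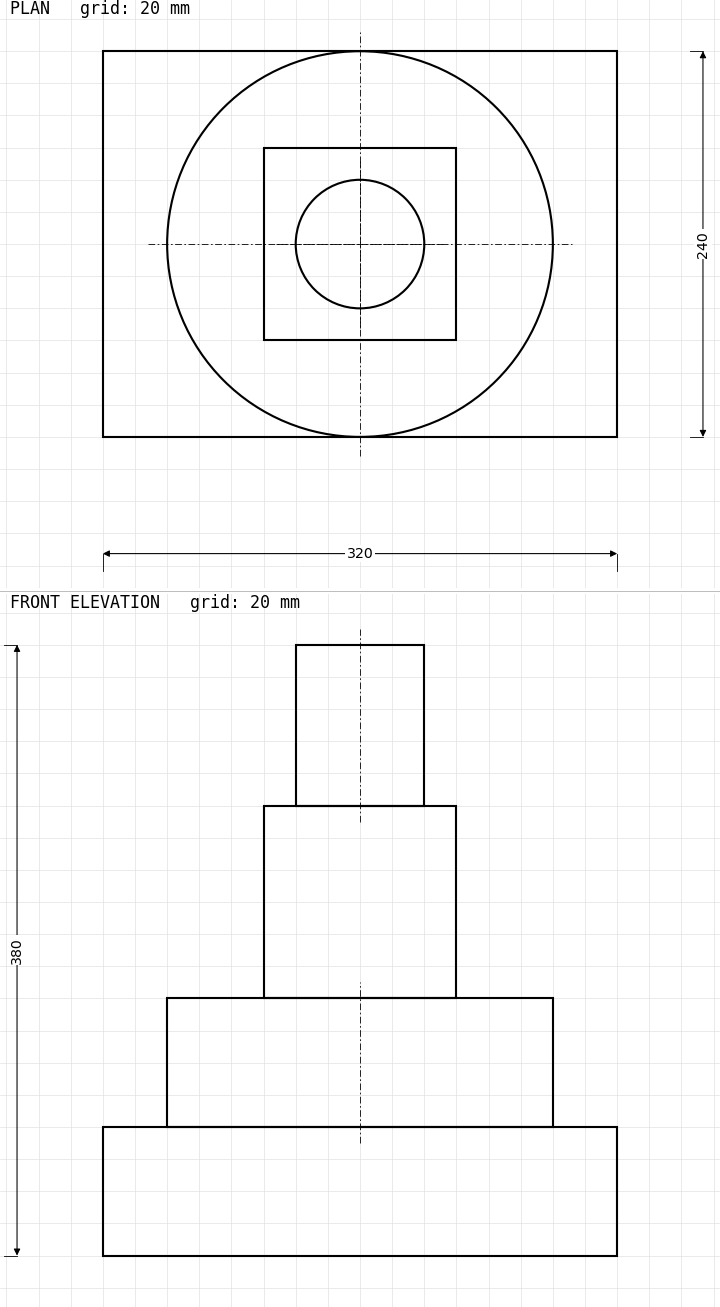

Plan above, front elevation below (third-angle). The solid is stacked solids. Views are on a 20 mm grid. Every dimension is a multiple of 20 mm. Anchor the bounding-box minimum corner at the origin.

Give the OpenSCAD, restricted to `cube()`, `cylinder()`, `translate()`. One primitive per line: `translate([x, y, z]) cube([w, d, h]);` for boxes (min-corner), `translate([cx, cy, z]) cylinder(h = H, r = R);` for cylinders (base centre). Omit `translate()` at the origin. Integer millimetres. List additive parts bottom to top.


cube([320, 240, 80]);
translate([160, 120, 80]) cylinder(h = 80, r = 120);
translate([100, 60, 160]) cube([120, 120, 120]);
translate([160, 120, 280]) cylinder(h = 100, r = 40);


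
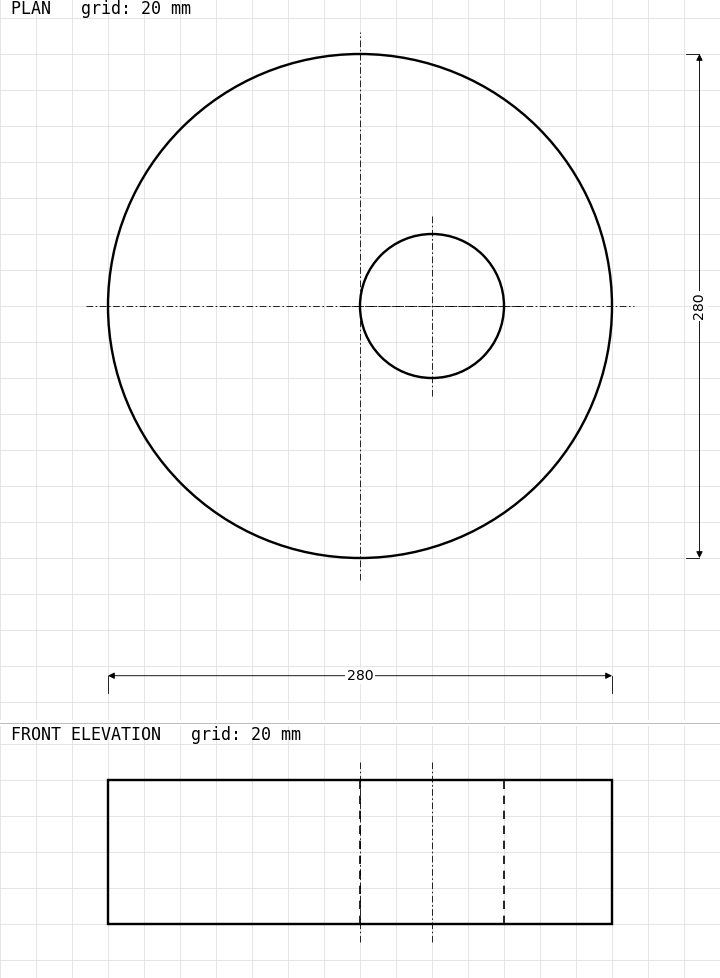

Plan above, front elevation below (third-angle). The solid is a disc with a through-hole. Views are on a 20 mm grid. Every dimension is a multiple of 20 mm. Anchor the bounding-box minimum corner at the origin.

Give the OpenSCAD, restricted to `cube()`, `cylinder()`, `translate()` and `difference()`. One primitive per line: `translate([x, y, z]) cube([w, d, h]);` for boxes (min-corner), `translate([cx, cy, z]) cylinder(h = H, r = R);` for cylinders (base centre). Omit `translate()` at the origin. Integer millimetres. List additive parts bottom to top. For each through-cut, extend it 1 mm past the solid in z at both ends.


difference() {
  translate([140, 140, 0]) cylinder(h = 80, r = 140);
  translate([180, 140, -1]) cylinder(h = 82, r = 40);
}
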